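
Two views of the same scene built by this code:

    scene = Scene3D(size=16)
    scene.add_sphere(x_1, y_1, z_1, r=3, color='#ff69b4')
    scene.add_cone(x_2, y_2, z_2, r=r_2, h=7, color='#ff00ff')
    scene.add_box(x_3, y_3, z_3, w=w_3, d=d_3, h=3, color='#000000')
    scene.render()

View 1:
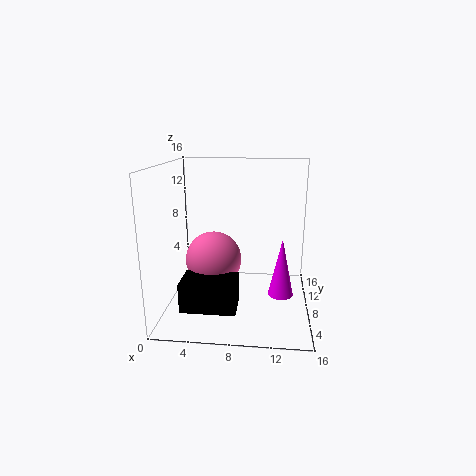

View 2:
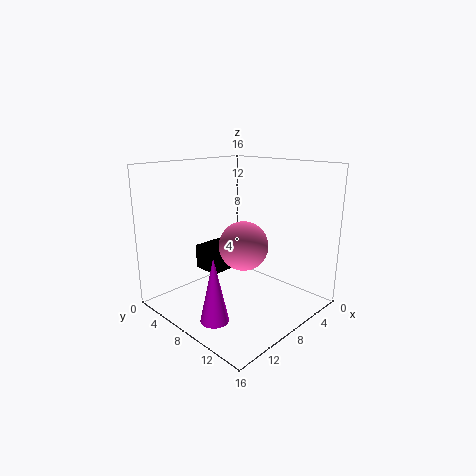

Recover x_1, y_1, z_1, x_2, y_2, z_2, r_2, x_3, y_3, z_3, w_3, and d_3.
x_1 = 5.5; y_1 = 6.5; z_1 = 6; x_2 = 13; y_2 = 9.5; z_2 = 0.5; r_2 = 1.5; x_3 = 3; y_3 = 1; z_3 = 2.5; w_3 = 5.5; d_3 = 3.5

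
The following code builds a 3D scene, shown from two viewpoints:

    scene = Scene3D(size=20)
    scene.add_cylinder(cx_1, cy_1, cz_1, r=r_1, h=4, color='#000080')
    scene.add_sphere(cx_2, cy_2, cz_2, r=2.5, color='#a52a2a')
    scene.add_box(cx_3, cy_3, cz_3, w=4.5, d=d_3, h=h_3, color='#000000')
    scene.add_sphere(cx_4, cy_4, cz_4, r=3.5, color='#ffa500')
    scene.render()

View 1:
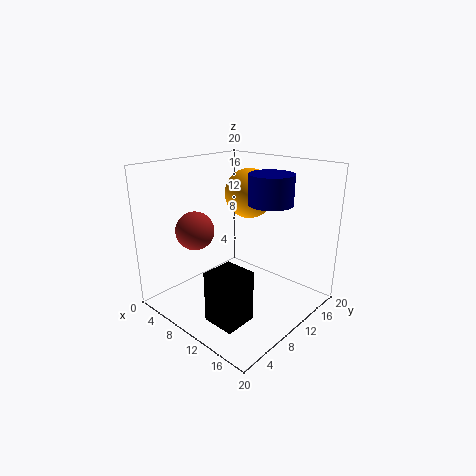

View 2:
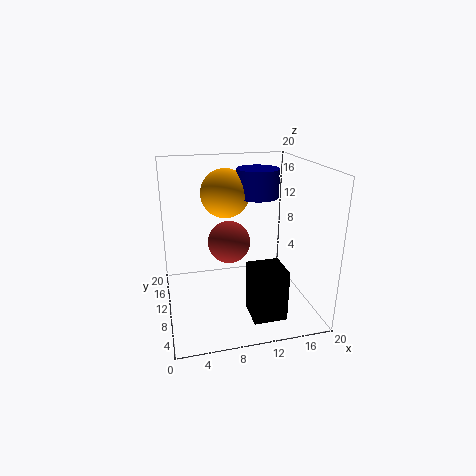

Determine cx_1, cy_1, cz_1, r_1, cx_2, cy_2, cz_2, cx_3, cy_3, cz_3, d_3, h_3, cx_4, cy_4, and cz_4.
cx_1 = 13.5
cy_1 = 12.5
cz_1 = 15
r_1 = 3
cx_2 = 7.5
cy_2 = 4.5
cz_2 = 12
cx_3 = 10.5
cy_3 = 3
cz_3 = 0.5
d_3 = 4.5
h_3 = 7
cx_4 = 9
cy_4 = 13.5
cz_4 = 15.5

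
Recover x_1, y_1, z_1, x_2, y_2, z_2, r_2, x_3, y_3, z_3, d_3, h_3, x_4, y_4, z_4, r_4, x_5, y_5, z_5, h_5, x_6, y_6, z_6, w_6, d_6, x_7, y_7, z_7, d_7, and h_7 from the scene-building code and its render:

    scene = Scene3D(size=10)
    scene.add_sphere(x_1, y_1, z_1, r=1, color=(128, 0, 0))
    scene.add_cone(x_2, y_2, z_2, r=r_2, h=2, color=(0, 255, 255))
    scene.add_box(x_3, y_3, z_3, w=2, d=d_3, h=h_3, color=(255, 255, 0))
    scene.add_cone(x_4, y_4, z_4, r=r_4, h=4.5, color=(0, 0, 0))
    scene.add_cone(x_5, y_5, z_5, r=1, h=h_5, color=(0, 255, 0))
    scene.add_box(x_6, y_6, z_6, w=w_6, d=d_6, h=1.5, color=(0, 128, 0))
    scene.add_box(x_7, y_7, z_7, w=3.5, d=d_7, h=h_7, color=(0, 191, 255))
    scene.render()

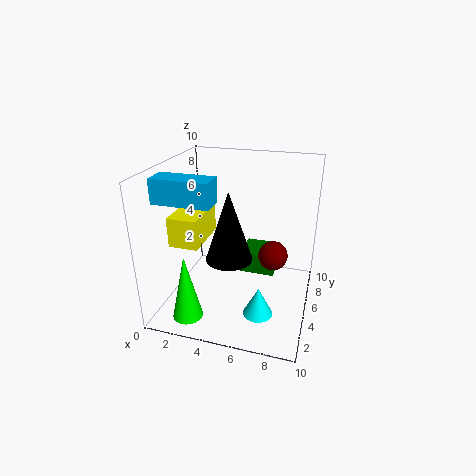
x_1 = 7.5
y_1 = 5
z_1 = 4
x_2 = 7
y_2 = 3
z_2 = 0.5
r_2 = 1
x_3 = 1
y_3 = 2.5
z_3 = 5
d_3 = 3.5
h_3 = 2
x_4 = 5
y_4 = 3
z_4 = 4.5
r_4 = 1.5
x_5 = 2.5
y_5 = 1.5
z_5 = 0.5
h_5 = 4.5
x_6 = 5
y_6 = 5.5
z_6 = 2
w_6 = 2.5
d_6 = 2.5
x_7 = 1
y_7 = 1
z_7 = 8.5
d_7 = 1.5
h_7 = 1.5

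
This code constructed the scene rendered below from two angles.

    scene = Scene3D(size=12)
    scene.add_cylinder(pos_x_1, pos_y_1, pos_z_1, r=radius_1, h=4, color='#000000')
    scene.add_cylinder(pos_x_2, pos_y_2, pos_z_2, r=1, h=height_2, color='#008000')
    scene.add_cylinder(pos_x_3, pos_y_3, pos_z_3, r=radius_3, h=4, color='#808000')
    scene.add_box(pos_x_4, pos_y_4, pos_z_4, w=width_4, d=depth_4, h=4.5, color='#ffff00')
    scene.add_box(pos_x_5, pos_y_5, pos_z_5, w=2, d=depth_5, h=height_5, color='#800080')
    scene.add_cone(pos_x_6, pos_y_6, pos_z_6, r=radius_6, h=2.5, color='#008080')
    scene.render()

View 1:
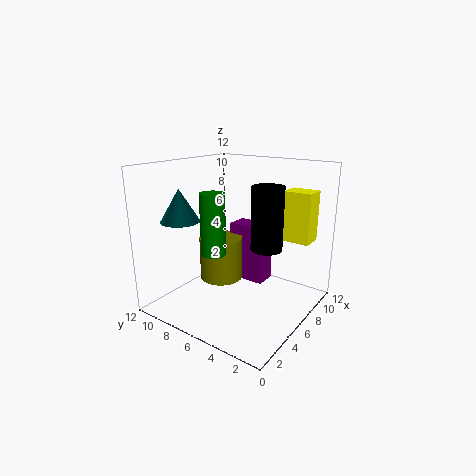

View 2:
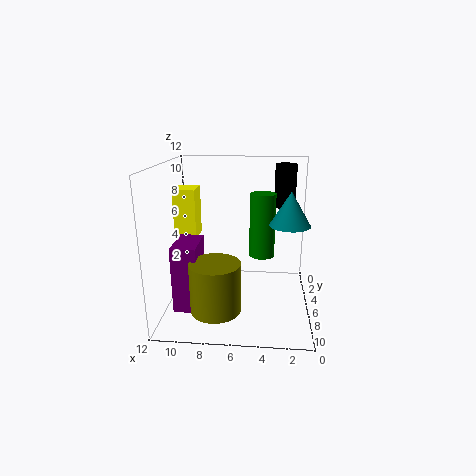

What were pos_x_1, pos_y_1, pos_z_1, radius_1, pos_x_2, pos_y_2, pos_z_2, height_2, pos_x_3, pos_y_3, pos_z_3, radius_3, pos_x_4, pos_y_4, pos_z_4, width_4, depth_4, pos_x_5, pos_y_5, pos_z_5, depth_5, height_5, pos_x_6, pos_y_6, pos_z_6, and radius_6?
pos_x_1 = 2, pos_y_1 = 1, pos_z_1 = 7.5, radius_1 = 1, pos_x_2 = 4, pos_y_2 = 7, pos_z_2 = 5, height_2 = 5, pos_x_3 = 7.5, pos_y_3 = 9, pos_z_3 = 1, radius_3 = 2, pos_x_4 = 10, pos_y_4 = 1.5, pos_z_4 = 5, width_4 = 2, depth_4 = 2.5, pos_x_5 = 9, pos_y_5 = 5.5, pos_z_5 = 0.5, depth_5 = 3.5, height_5 = 5.5, pos_x_6 = 2, pos_y_6 = 8.5, pos_z_6 = 8, radius_6 = 1.5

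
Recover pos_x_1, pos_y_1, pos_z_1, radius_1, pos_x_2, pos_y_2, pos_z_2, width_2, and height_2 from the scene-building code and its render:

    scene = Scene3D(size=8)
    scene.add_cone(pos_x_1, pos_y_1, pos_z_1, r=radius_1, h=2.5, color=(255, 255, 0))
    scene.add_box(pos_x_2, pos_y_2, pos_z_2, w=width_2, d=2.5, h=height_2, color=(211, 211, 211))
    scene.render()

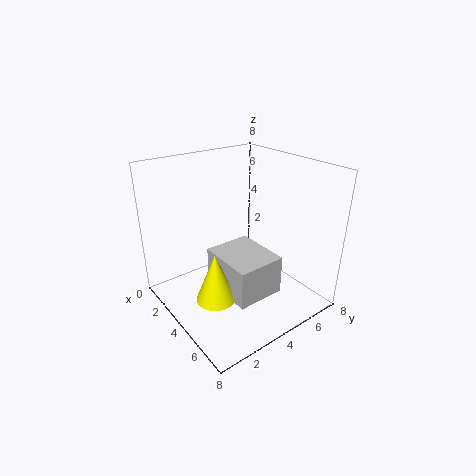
pos_x_1 = 5.5
pos_y_1 = 1.5
pos_z_1 = 2
radius_1 = 1
pos_x_2 = 4
pos_y_2 = 2
pos_z_2 = 2
width_2 = 3
height_2 = 2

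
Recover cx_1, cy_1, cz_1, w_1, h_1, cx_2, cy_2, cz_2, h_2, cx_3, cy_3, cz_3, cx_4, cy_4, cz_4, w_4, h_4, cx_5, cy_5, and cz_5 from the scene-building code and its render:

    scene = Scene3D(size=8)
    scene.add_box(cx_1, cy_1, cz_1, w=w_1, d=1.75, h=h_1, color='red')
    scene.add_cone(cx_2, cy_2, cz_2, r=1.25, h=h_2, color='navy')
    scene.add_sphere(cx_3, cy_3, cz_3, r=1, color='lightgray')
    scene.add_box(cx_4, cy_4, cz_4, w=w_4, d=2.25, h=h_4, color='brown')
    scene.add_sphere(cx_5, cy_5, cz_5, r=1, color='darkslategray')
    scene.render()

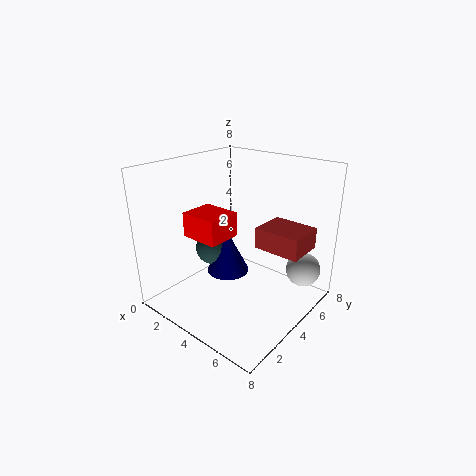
cx_1 = 2.75
cy_1 = 1.25
cz_1 = 4.75
w_1 = 2
h_1 = 1.25
cx_2 = 3
cy_2 = 4.25
cz_2 = 1.5
h_2 = 2.5
cx_3 = 6.75
cy_3 = 6.75
cz_3 = 1.75
cx_4 = 4.25
cy_4 = 5.25
cz_4 = 3
w_4 = 2.75
h_4 = 1.25
cx_5 = 2
cy_5 = 4
cz_5 = 2.75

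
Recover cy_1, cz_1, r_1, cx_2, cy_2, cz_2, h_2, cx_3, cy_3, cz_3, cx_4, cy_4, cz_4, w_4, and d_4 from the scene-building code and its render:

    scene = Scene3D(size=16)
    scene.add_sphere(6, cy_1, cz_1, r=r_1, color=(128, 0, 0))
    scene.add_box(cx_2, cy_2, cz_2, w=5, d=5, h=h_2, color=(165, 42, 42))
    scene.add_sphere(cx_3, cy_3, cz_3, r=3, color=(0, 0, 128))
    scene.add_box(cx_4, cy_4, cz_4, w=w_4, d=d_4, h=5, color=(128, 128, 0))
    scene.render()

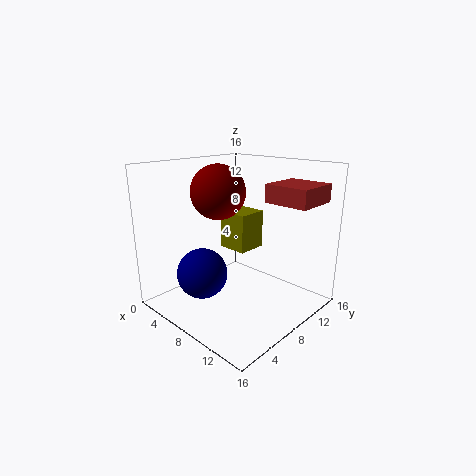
cy_1 = 7, cz_1 = 13, r_1 = 3, cx_2 = 10, cy_2 = 10, cz_2 = 12, h_2 = 2, cx_3 = 4, cy_3 = 6, cz_3 = 3, cx_4 = 1, cy_4 = 12, cz_4 = 4, w_4 = 4, d_4 = 4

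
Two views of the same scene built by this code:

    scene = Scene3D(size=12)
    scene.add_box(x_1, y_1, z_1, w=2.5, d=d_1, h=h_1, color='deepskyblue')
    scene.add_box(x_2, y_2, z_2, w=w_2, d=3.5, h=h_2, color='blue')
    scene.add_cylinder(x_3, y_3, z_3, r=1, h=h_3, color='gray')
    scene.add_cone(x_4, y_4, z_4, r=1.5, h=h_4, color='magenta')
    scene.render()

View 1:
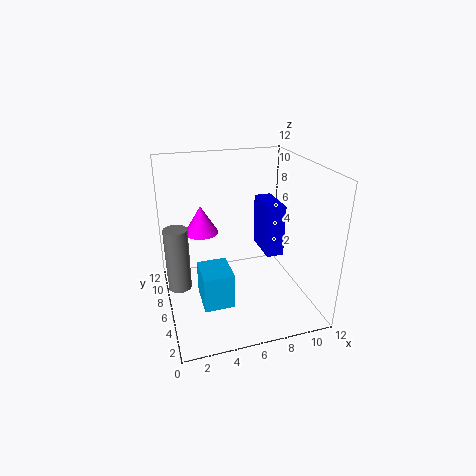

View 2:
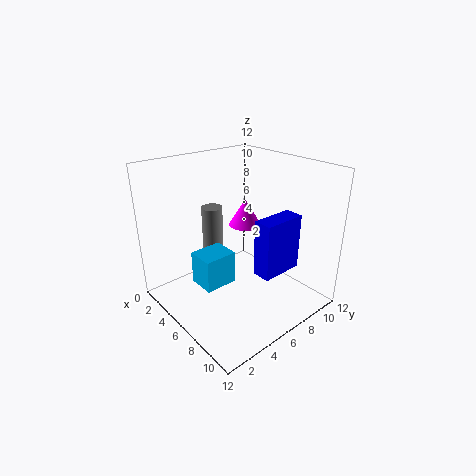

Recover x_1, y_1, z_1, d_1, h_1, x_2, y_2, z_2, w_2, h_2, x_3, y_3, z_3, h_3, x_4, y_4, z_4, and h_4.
x_1 = 2.5; y_1 = 3.5; z_1 = 1; d_1 = 3; h_1 = 3; x_2 = 8.5; y_2 = 5.5; z_2 = 4; w_2 = 1.5; h_2 = 4.5; x_3 = 1; y_3 = 7; z_3 = 1.5; h_3 = 5.5; x_4 = 3.5; y_4 = 9; z_4 = 5.5; h_4 = 2.5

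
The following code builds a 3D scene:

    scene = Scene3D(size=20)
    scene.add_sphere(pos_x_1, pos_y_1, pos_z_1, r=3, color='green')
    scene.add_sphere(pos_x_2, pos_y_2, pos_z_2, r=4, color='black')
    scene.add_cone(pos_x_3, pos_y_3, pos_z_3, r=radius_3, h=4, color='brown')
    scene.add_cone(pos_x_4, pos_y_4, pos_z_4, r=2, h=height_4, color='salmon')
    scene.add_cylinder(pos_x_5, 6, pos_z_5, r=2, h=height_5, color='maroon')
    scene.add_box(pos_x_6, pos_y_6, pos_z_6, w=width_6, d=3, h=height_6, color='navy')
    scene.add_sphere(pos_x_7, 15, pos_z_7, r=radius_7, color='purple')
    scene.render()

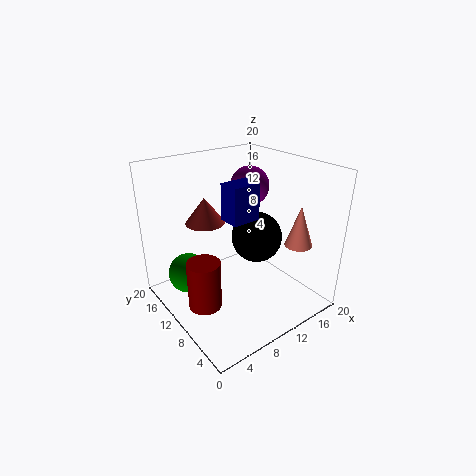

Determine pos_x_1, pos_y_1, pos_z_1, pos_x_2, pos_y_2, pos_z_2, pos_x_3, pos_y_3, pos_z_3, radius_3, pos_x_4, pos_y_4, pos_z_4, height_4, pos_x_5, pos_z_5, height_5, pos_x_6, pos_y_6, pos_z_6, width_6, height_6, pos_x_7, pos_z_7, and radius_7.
pos_x_1 = 5
pos_y_1 = 16
pos_z_1 = 3
pos_x_2 = 16
pos_y_2 = 13
pos_z_2 = 7
pos_x_3 = 9
pos_y_3 = 17
pos_z_3 = 10
radius_3 = 3
pos_x_4 = 18
pos_y_4 = 6
pos_z_4 = 8
height_4 = 6
pos_x_5 = 2
pos_z_5 = 5
height_5 = 6
pos_x_6 = 8
pos_y_6 = 8
pos_z_6 = 13
width_6 = 4
height_6 = 5
pos_x_7 = 16
pos_z_7 = 15
radius_7 = 3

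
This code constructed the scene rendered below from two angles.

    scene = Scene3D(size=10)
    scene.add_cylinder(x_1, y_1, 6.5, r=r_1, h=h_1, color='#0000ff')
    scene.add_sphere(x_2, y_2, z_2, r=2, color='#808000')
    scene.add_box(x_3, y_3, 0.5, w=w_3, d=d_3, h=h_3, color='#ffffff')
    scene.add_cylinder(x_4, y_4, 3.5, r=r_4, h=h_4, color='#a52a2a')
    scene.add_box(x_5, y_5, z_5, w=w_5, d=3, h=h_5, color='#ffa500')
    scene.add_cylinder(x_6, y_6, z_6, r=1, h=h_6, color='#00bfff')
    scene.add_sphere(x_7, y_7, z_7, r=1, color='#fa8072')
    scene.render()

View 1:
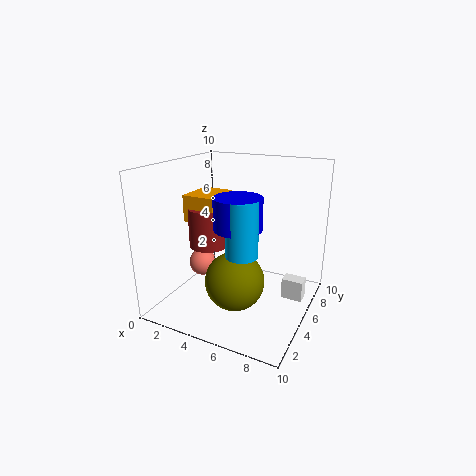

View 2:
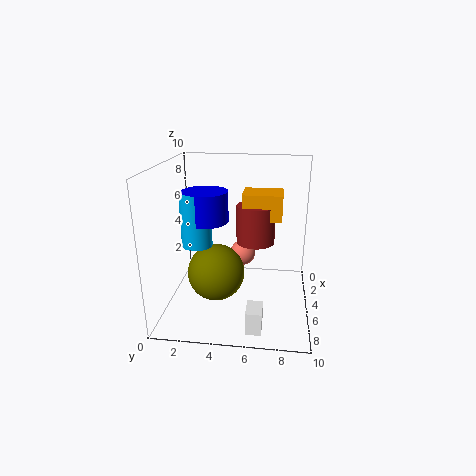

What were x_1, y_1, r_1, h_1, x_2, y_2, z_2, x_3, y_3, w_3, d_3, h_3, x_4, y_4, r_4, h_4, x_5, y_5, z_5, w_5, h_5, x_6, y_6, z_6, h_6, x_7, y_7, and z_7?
x_1 = 6
y_1 = 3
r_1 = 1.5
h_1 = 2
x_2 = 5.5
y_2 = 3.5
z_2 = 2.5
x_3 = 8
y_3 = 6
w_3 = 1.5
d_3 = 1
h_3 = 1.5
x_4 = 2
y_4 = 6
r_4 = 1.5
h_4 = 3
x_5 = 0.5
y_5 = 5
z_5 = 5.5
w_5 = 2.5
h_5 = 2
x_6 = 6.5
y_6 = 2.5
z_6 = 5
h_6 = 3.5
x_7 = 2
y_7 = 5
z_7 = 2.5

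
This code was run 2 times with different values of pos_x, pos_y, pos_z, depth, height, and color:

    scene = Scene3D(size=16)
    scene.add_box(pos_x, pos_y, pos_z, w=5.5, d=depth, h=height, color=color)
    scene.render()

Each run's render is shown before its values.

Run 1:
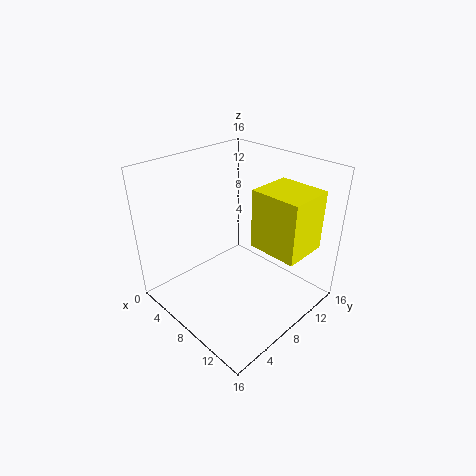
pos_x = 9.5
pos_y = 8.5
pos_z = 7.5
depth = 5
height = 6.5
color = 'yellow'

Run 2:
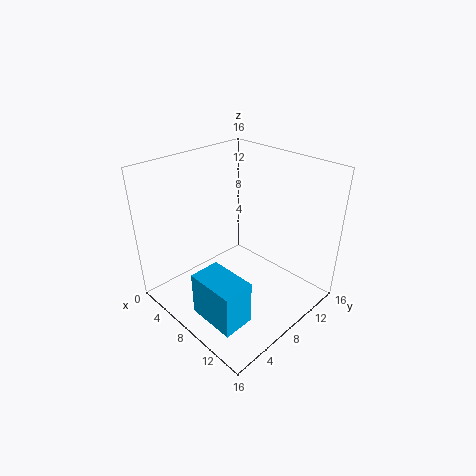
pos_x = 7
pos_y = 2
pos_z = 0.5
depth = 3.5
height = 5
color = 'deepskyblue'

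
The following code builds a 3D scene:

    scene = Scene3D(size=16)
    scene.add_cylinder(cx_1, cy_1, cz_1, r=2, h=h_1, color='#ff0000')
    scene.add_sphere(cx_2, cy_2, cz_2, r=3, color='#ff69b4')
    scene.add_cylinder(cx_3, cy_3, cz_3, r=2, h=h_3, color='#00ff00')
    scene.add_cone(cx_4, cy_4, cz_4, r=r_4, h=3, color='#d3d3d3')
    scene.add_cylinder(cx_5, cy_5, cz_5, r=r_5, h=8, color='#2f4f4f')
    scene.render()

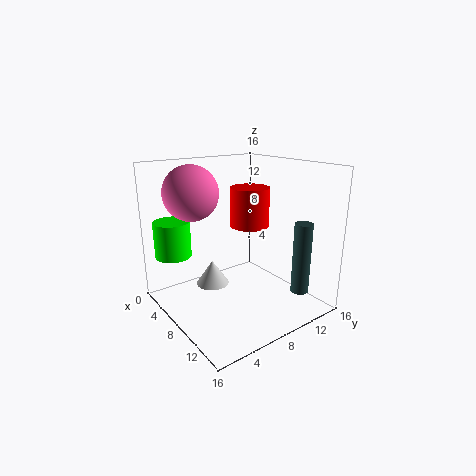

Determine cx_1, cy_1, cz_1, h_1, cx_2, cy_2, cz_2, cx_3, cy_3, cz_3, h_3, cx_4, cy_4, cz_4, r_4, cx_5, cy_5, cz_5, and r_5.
cx_1 = 10, cy_1 = 8, cz_1 = 10, h_1 = 4, cx_2 = 5, cy_2 = 4, cz_2 = 13, cx_3 = 4, cy_3 = 2, cz_3 = 6, h_3 = 4, cx_4 = 4, cy_4 = 7, cz_4 = 1, r_4 = 2, cx_5 = 13, cy_5 = 13, cz_5 = 2, r_5 = 1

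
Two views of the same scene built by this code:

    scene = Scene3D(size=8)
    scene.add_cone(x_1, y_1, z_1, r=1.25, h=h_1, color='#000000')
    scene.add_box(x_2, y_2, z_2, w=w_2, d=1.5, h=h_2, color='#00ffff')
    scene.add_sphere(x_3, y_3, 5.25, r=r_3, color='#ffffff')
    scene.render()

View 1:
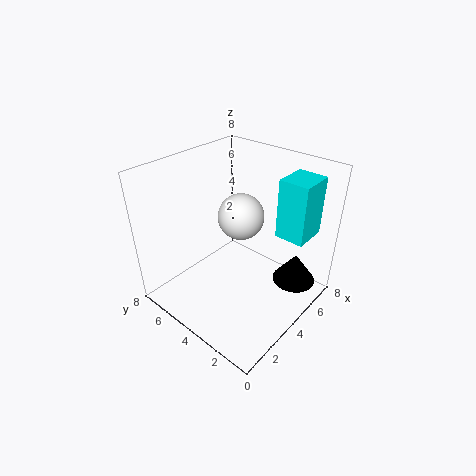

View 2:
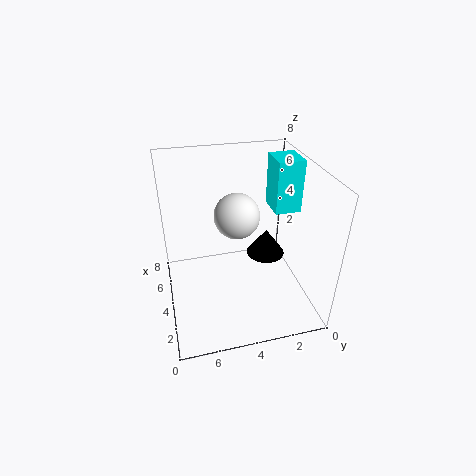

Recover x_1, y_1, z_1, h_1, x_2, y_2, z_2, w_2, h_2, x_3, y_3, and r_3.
x_1 = 6.25, y_1 = 1.5, z_1 = 1, h_1 = 1.75, x_2 = 4.25, y_2 = 0.25, z_2 = 5, w_2 = 1.75, h_2 = 3, x_3 = 4.25, y_3 = 4, r_3 = 1.25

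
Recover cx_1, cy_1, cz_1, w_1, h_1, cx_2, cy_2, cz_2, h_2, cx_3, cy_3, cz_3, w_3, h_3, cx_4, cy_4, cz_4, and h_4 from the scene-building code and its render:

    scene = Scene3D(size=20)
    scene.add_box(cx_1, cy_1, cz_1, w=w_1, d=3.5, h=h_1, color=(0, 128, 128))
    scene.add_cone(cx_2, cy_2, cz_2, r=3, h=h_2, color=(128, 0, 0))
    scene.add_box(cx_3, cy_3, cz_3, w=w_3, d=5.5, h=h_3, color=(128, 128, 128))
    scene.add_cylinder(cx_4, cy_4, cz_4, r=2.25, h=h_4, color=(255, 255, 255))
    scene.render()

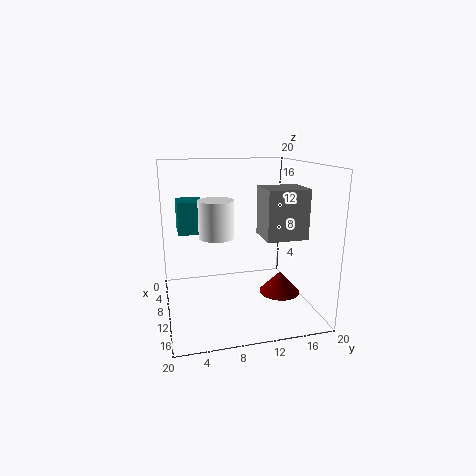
cx_1 = 4.5, cy_1 = 2, cz_1 = 10.5, w_1 = 4.25, h_1 = 4.5, cx_2 = 10, cy_2 = 16.5, cz_2 = 1, h_2 = 3.25, cx_3 = 10.5, cy_3 = 12.5, cz_3 = 10.75, w_3 = 4.75, h_3 = 6.5, cx_4 = 12.75, cy_4 = 6.5, cz_4 = 11.25, h_4 = 4.75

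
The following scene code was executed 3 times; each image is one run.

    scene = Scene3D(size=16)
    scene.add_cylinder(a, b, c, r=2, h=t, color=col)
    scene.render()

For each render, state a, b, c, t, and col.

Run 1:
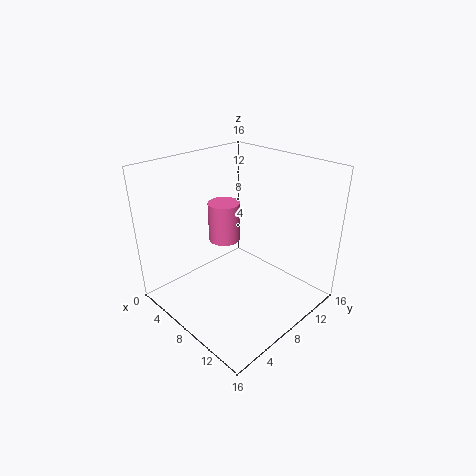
a = 3
b = 10.5
c = 5
t = 5
col = 'hotpink'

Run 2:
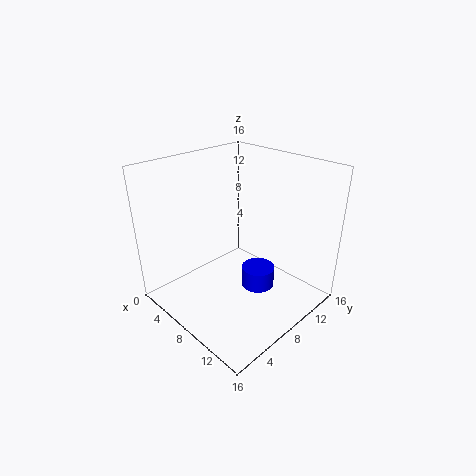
a = 8.5
b = 11
c = 0.5
t = 2.5
col = 'blue'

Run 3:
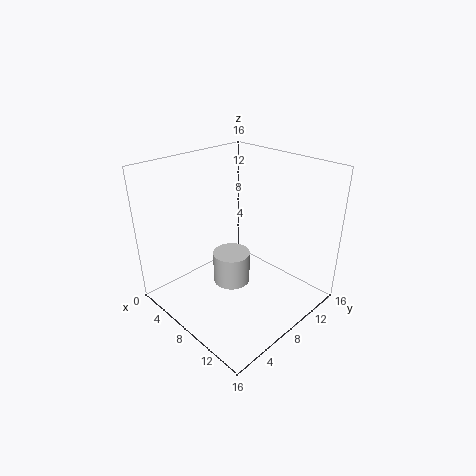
a = 8.5
b = 6.5
c = 3.5
t = 3.5
col = 'lightgray'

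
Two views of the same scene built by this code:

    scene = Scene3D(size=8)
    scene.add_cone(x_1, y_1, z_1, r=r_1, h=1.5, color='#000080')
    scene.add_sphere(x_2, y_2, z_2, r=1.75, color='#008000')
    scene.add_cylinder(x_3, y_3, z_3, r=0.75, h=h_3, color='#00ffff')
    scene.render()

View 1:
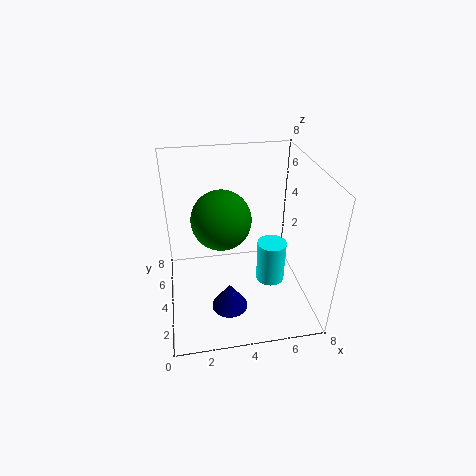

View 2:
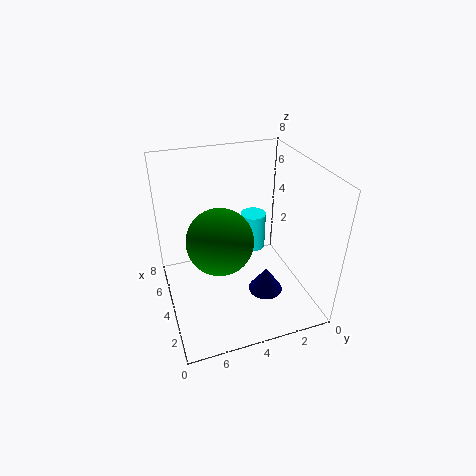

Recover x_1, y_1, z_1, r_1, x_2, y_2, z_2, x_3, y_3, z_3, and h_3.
x_1 = 3.25, y_1 = 2.5, z_1 = 0.5, r_1 = 1, x_2 = 3.25, y_2 = 5.25, z_2 = 4.5, x_3 = 5.5, y_3 = 2.5, z_3 = 2.25, h_3 = 2.25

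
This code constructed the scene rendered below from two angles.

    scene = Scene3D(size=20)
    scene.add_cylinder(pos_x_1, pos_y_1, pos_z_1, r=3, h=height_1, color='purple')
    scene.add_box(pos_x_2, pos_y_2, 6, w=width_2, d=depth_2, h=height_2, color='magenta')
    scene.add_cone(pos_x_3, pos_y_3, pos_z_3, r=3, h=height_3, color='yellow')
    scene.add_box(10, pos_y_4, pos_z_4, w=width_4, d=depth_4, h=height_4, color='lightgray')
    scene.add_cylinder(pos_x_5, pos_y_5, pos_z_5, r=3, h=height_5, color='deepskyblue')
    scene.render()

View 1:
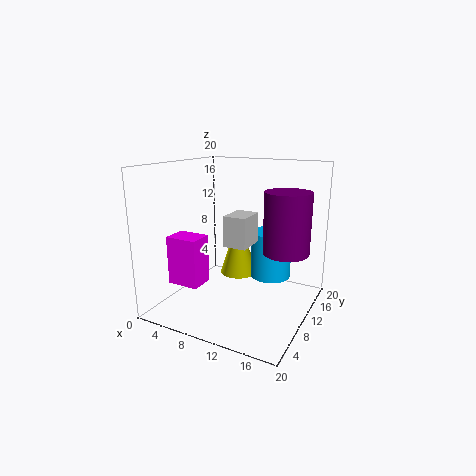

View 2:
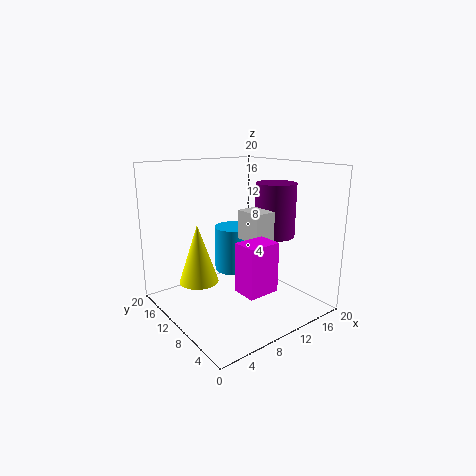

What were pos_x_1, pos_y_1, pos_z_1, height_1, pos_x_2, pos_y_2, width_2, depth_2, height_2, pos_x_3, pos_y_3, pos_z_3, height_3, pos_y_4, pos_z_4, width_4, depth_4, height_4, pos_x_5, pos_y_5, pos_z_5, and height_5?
pos_x_1 = 17; pos_y_1 = 10; pos_z_1 = 9; height_1 = 8; pos_x_2 = 5; pos_y_2 = 1; width_2 = 4; depth_2 = 3; height_2 = 6; pos_x_3 = 7; pos_y_3 = 16; pos_z_3 = 2; height_3 = 9; pos_y_4 = 6; pos_z_4 = 10; width_4 = 3; depth_4 = 4; height_4 = 4; pos_x_5 = 13; pos_y_5 = 15; pos_z_5 = 3; height_5 = 7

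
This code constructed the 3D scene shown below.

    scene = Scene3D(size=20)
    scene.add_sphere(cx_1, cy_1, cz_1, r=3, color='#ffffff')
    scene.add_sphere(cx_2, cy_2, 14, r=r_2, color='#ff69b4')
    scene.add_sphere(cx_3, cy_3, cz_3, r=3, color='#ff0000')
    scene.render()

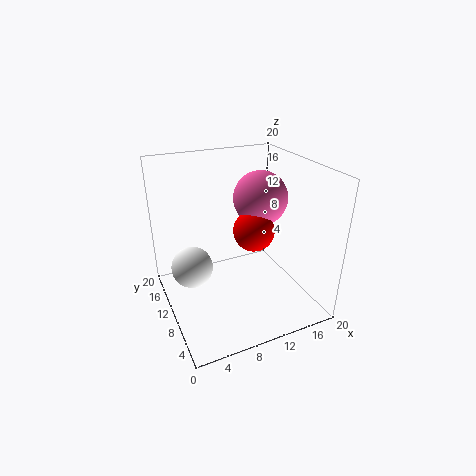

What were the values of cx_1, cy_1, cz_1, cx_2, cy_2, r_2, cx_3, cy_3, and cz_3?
cx_1 = 4
cy_1 = 13
cz_1 = 5
cx_2 = 15
cy_2 = 13
r_2 = 4
cx_3 = 13
cy_3 = 11
cz_3 = 10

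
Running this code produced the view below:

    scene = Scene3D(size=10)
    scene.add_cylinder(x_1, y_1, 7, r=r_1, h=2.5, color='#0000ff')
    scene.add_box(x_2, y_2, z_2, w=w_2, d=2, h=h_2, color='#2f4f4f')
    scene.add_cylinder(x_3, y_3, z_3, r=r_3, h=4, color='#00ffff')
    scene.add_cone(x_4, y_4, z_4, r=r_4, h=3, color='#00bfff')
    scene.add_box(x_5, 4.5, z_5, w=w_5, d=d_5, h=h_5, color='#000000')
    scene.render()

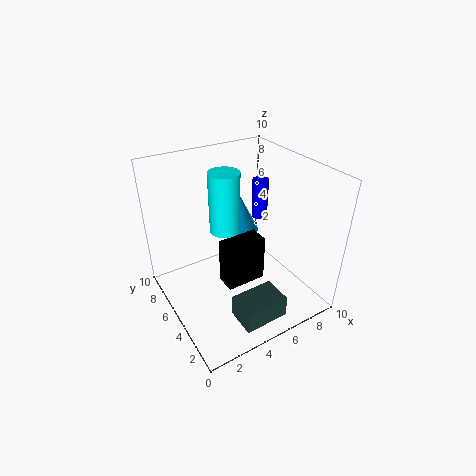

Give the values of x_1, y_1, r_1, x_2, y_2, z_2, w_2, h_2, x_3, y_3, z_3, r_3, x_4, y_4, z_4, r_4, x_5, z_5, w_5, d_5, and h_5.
x_1 = 6, y_1 = 4, r_1 = 0.5, x_2 = 3, y_2 = 0.5, z_2 = 1, w_2 = 3, h_2 = 1.5, x_3 = 4, y_3 = 5, z_3 = 6, r_3 = 1, x_4 = 7, y_4 = 8, z_4 = 3.5, r_4 = 1.5, x_5 = 4, z_5 = 1, w_5 = 3, d_5 = 1.5, h_5 = 3.5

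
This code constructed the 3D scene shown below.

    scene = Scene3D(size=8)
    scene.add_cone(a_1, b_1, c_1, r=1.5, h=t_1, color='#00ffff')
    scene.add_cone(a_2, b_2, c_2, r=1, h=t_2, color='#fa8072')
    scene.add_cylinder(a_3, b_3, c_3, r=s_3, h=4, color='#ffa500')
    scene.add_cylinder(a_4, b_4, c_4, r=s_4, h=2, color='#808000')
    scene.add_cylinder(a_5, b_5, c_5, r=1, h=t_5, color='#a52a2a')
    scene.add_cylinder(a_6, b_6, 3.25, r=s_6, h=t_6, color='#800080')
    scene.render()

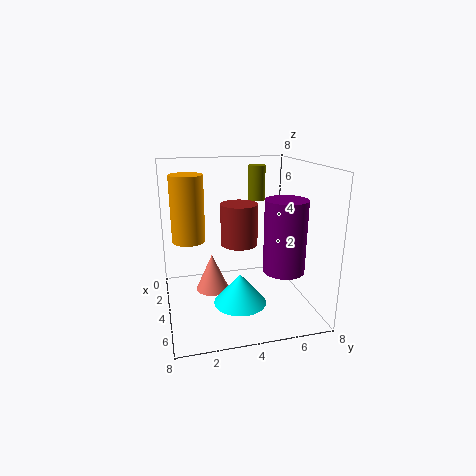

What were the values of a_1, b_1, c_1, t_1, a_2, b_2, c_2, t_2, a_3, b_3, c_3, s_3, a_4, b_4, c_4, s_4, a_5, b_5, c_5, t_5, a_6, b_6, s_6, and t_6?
a_1 = 4.5, b_1 = 4, c_1 = 0.25, t_1 = 1.75, a_2 = 2.5, b_2 = 2.75, c_2 = 0.25, t_2 = 2.25, a_3 = 1.75, b_3 = 1.5, c_3 = 3.25, s_3 = 1, a_4 = 2.5, b_4 = 5.5, c_4 = 5.75, s_4 = 0.5, a_5 = 4.25, b_5 = 4, c_5 = 3.75, t_5 = 2.25, a_6 = 7, b_6 = 5.5, s_6 = 1, t_6 = 3.5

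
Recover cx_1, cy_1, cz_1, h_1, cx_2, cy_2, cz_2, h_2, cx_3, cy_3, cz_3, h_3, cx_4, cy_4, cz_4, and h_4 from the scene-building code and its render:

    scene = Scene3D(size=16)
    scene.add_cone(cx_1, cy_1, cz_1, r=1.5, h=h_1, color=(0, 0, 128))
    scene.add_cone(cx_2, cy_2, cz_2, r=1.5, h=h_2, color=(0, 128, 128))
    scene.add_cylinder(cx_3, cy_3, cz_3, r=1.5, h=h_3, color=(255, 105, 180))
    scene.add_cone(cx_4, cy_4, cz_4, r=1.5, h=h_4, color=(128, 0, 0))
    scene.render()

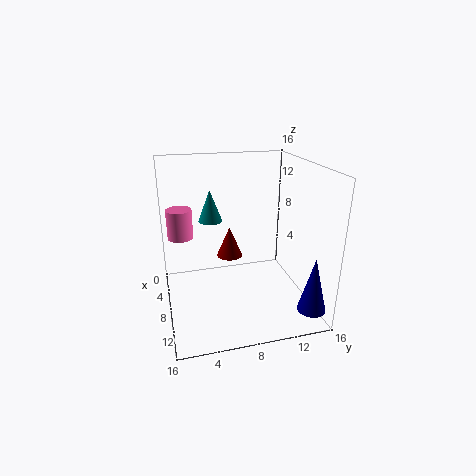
cx_1 = 14; cy_1 = 14.5; cz_1 = 1.5; h_1 = 6; cx_2 = 2; cy_2 = 6; cz_2 = 8; h_2 = 4; cx_3 = 4; cy_3 = 2; cz_3 = 7; h_3 = 3.5; cx_4 = 6; cy_4 = 7.5; cz_4 = 5; h_4 = 3.5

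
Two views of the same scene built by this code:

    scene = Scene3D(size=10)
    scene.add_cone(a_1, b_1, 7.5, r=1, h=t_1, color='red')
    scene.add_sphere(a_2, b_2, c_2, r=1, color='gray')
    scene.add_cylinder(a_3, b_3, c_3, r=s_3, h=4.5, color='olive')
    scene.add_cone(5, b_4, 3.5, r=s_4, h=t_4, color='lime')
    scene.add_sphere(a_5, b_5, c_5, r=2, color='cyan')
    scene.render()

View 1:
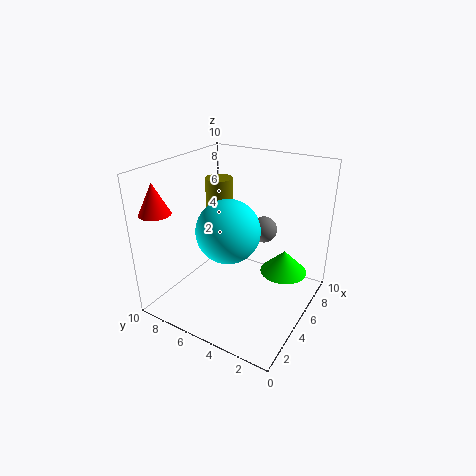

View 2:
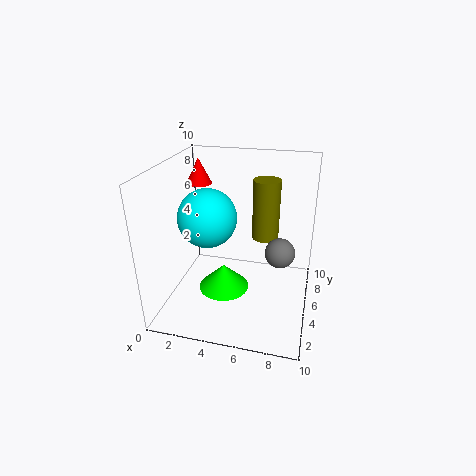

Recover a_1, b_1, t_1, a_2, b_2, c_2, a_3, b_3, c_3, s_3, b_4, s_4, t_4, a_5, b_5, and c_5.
a_1 = 1; b_1 = 8.5; t_1 = 2; a_2 = 8; b_2 = 4.5; c_2 = 4.5; a_3 = 6.5; b_3 = 7.5; c_3 = 4; s_3 = 1; b_4 = 1.5; s_4 = 1.5; t_4 = 1.5; a_5 = 3; b_5 = 4.5; c_5 = 6.5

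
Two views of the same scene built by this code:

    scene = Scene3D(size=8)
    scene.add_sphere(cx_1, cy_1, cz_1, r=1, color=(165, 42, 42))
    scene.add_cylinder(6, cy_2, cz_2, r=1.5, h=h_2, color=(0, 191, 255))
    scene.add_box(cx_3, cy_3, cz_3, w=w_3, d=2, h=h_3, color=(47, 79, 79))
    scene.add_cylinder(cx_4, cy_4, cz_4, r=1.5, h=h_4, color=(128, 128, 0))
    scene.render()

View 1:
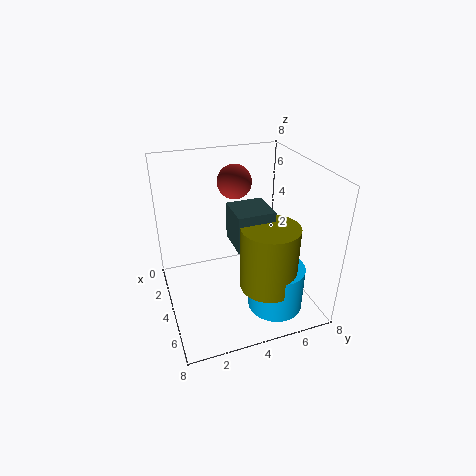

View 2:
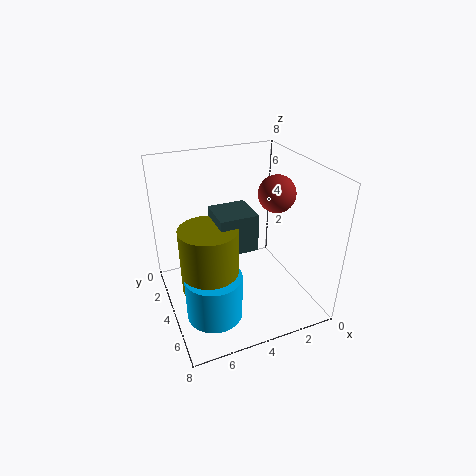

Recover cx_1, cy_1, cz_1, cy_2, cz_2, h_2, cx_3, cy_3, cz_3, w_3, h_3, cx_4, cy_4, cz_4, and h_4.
cx_1 = 2, cy_1 = 4.5, cz_1 = 6.5, cy_2 = 5.5, cz_2 = 0.5, h_2 = 2.5, cx_3 = 3.5, cy_3 = 3.5, cz_3 = 4, w_3 = 2, h_3 = 2, cx_4 = 6, cy_4 = 5, cz_4 = 2, h_4 = 3.5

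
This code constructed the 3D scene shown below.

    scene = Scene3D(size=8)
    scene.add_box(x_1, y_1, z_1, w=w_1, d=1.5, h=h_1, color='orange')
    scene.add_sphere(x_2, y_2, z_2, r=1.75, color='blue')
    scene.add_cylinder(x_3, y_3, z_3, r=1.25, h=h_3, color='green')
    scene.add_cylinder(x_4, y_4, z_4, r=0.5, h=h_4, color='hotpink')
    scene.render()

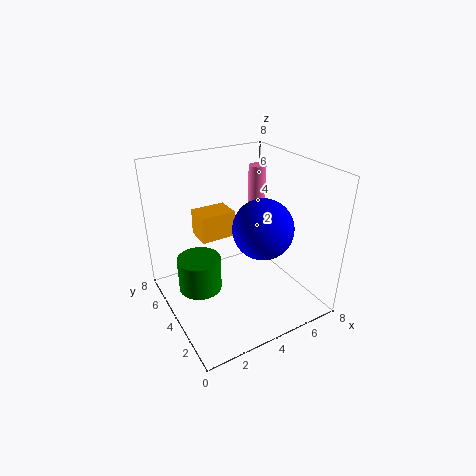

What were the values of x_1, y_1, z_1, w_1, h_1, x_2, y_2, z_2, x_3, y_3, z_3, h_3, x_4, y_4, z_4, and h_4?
x_1 = 2.25; y_1 = 4.75; z_1 = 3.75; w_1 = 2; h_1 = 1.5; x_2 = 5.5; y_2 = 3.75; z_2 = 4.25; x_3 = 2; y_3 = 5; z_3 = 0.75; h_3 = 2; x_4 = 6; y_4 = 5.25; z_4 = 4.5; h_4 = 3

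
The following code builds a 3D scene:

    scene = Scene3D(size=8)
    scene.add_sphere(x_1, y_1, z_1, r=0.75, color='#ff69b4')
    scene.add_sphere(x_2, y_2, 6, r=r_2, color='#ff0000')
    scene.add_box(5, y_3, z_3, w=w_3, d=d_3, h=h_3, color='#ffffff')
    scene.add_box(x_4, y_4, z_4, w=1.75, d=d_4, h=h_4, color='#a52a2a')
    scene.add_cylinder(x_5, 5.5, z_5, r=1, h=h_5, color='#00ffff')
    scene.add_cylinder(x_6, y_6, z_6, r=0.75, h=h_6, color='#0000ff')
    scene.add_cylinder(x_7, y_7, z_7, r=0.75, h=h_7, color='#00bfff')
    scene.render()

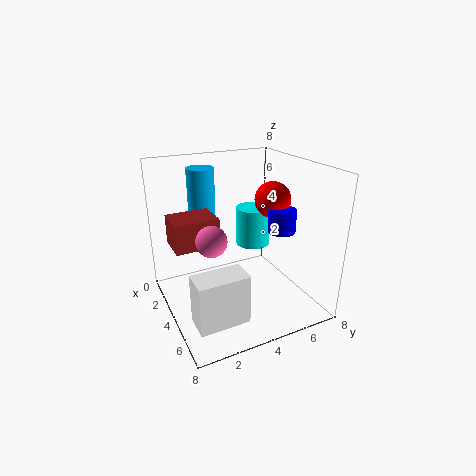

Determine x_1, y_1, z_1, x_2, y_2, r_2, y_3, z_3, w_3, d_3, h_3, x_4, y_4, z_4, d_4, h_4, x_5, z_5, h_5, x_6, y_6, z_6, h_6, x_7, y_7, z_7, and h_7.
x_1 = 5.75, y_1 = 1.75, z_1 = 5, x_2 = 4.25, y_2 = 6, r_2 = 1, y_3 = 0.75, z_3 = 0.25, w_3 = 1.5, d_3 = 2.75, h_3 = 2.75, x_4 = 3.25, y_4 = 0.25, z_4 = 4.25, d_4 = 2.25, h_4 = 1.5, x_5 = 3, z_5 = 3, h_5 = 2.25, x_6 = 5.25, y_6 = 6, z_6 = 4.5, h_6 = 1.25, x_7 = 2.5, y_7 = 2.5, z_7 = 4.5, h_7 = 3.25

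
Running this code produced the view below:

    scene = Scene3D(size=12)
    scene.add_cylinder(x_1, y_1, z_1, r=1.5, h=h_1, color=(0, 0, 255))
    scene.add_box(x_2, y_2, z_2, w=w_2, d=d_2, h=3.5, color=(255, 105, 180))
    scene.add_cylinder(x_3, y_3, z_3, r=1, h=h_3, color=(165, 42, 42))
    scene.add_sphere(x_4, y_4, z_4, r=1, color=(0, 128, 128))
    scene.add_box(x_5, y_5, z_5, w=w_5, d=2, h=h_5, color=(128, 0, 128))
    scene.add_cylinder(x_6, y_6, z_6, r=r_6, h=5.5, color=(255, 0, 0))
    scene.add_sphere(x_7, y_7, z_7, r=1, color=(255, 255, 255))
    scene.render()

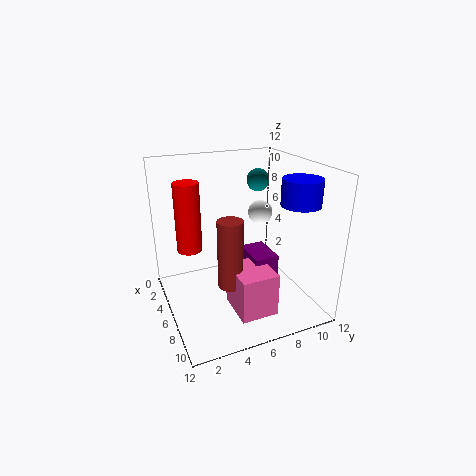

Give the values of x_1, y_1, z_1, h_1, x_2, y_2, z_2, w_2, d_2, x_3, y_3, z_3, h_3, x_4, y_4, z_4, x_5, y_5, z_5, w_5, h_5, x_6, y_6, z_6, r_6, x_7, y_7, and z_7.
x_1 = 9.5
y_1 = 9.5
z_1 = 9.5
h_1 = 2
x_2 = 7
y_2 = 4.5
z_2 = 1
w_2 = 3.5
d_2 = 3
x_3 = 8
y_3 = 4.5
z_3 = 3
h_3 = 5.5
x_4 = 3.5
y_4 = 9
z_4 = 10
x_5 = 5.5
y_5 = 6.5
z_5 = 3
w_5 = 3
h_5 = 2
x_6 = 5.5
y_6 = 2
z_6 = 5.5
r_6 = 1
x_7 = 6
y_7 = 8
z_7 = 8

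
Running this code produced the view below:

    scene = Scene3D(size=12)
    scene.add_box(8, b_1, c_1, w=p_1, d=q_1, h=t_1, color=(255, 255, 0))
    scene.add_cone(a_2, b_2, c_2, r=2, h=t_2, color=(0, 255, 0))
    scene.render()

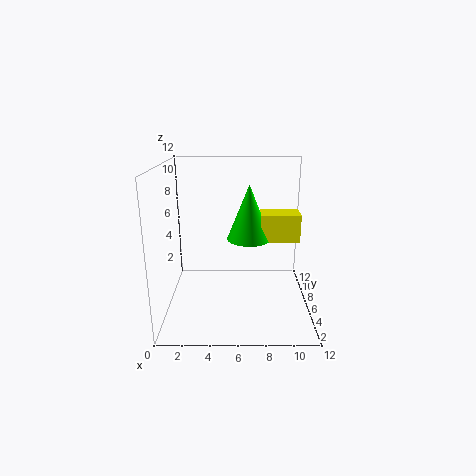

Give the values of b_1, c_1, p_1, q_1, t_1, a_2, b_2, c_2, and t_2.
b_1 = 7.5; c_1 = 5; p_1 = 3.5; q_1 = 2; t_1 = 2.5; a_2 = 7; b_2 = 8.5; c_2 = 5; t_2 = 5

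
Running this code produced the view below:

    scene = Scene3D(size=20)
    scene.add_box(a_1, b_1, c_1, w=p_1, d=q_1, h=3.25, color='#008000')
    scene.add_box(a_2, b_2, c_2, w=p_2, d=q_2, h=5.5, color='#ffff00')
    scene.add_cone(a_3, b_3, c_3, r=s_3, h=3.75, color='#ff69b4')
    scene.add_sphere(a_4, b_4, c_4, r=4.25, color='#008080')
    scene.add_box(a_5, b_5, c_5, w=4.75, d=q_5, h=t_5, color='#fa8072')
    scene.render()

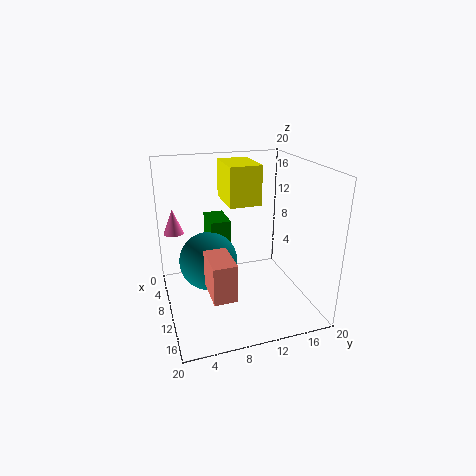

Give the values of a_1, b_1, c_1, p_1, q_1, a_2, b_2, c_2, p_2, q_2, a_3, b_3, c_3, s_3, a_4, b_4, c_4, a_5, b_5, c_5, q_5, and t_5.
a_1 = 1.75; b_1 = 7; c_1 = 8; p_1 = 5; q_1 = 3; a_2 = 3.25; b_2 = 9; c_2 = 14.25; p_2 = 6.5; q_2 = 4.5; a_3 = 3.25; b_3 = 2; c_3 = 9; s_3 = 1.5; a_4 = 7.5; b_4 = 6.25; c_4 = 5.75; a_5 = 15.25; b_5 = 4; c_5 = 7; q_5 = 2.75; t_5 = 4.5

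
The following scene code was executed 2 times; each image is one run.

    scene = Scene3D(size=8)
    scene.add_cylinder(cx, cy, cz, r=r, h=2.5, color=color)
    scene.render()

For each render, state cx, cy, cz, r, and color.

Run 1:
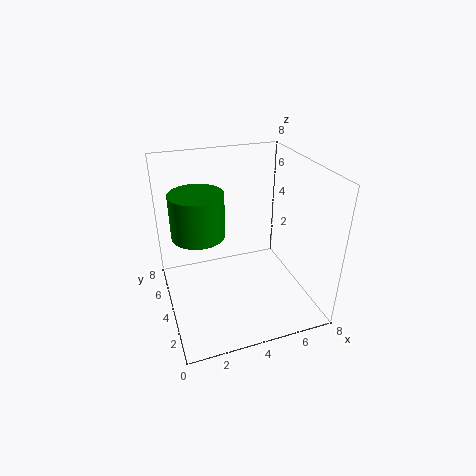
cx = 2
cy = 5
cz = 4
r = 1.5
color = 'green'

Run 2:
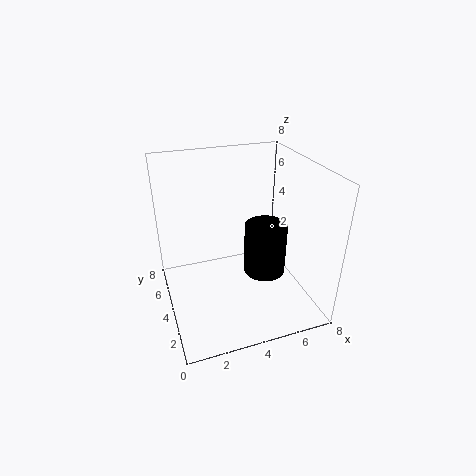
cx = 4.5
cy = 1.5
cz = 3.5
r = 1
color = 'black'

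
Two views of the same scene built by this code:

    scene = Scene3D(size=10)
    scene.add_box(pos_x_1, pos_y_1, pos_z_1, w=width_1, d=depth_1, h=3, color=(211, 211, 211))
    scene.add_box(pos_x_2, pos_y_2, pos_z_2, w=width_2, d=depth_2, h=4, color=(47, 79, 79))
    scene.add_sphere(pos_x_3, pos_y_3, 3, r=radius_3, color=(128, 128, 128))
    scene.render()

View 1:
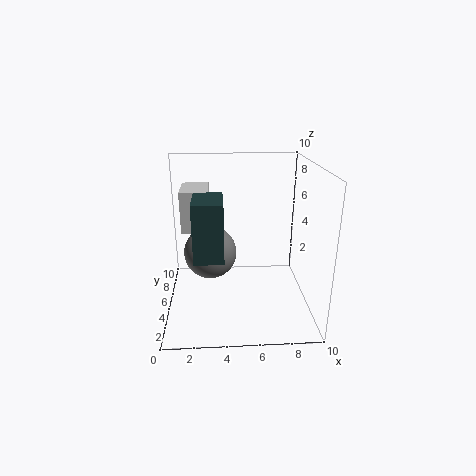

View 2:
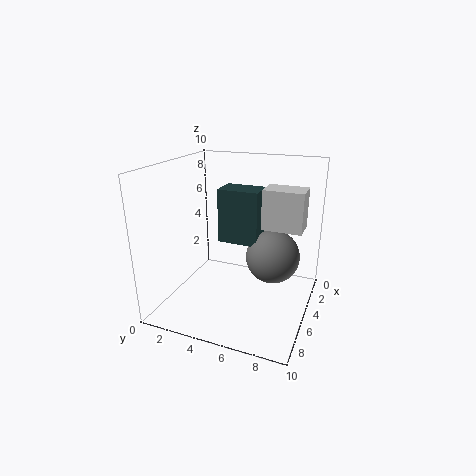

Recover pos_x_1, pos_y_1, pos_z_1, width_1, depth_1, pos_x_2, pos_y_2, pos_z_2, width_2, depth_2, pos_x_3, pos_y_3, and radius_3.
pos_x_1 = 1
pos_y_1 = 6
pos_z_1 = 5
width_1 = 2
depth_1 = 3
pos_x_2 = 2
pos_y_2 = 3
pos_z_2 = 4
width_2 = 2
depth_2 = 3
pos_x_3 = 3
pos_y_3 = 7
radius_3 = 2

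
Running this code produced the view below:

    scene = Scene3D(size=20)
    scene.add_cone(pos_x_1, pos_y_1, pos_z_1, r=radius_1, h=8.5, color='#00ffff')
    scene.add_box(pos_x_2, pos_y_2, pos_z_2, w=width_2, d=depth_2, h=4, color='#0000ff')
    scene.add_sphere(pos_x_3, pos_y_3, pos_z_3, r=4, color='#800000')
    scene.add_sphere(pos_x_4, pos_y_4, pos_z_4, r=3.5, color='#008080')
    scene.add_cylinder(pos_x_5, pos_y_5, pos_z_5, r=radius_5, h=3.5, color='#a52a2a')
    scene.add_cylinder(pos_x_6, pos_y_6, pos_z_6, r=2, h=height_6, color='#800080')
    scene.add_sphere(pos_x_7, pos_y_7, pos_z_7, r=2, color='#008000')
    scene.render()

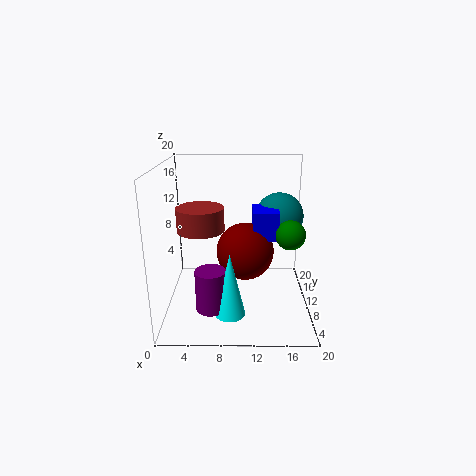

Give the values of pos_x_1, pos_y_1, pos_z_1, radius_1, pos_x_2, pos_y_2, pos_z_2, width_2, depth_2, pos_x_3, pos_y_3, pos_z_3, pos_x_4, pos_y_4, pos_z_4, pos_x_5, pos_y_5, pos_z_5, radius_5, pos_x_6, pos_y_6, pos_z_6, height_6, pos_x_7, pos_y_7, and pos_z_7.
pos_x_1 = 9; pos_y_1 = 4.5; pos_z_1 = 1.5; radius_1 = 2; pos_x_2 = 12; pos_y_2 = 8.5; pos_z_2 = 10; width_2 = 3.5; depth_2 = 4.5; pos_x_3 = 11; pos_y_3 = 10; pos_z_3 = 8; pos_x_4 = 16; pos_y_4 = 13.5; pos_z_4 = 12; pos_x_5 = 4.5; pos_y_5 = 13; pos_z_5 = 10; radius_5 = 3.5; pos_x_6 = 6.5; pos_y_6 = 5; pos_z_6 = 2; height_6 = 5.5; pos_x_7 = 17; pos_y_7 = 8.5; pos_z_7 = 11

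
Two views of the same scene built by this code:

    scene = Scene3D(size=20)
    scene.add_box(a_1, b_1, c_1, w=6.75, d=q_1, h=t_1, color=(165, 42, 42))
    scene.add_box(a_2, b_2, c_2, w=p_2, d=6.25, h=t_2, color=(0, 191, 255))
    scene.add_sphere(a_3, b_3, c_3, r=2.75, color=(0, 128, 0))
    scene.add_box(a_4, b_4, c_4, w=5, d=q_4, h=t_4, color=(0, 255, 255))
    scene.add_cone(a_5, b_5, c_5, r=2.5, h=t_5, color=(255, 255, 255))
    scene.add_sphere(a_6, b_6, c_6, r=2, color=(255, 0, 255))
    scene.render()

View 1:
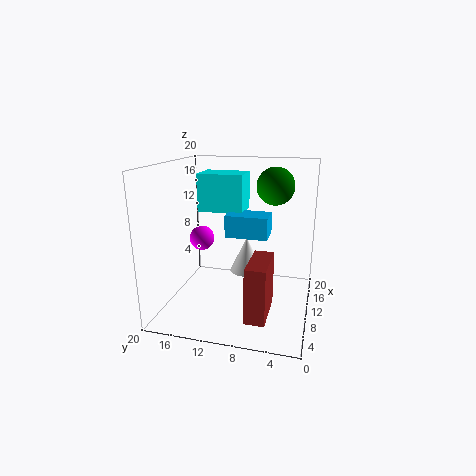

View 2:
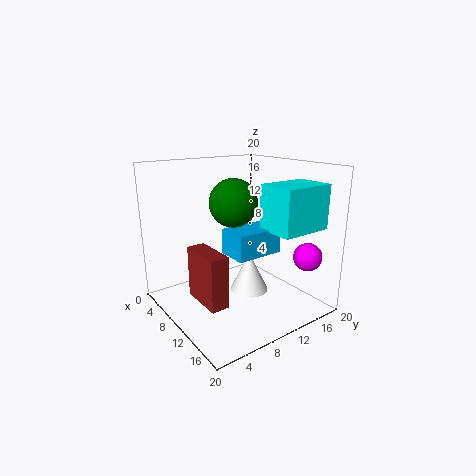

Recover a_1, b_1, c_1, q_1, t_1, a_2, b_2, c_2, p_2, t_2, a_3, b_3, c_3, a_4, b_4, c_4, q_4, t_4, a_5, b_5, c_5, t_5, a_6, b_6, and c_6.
a_1 = 4.25, b_1 = 5, c_1 = 0.25, q_1 = 2.75, t_1 = 7.75, a_2 = 11.75, b_2 = 6.25, c_2 = 9.25, p_2 = 4, t_2 = 3.25, a_3 = 15, b_3 = 5.75, c_3 = 16.5, a_4 = 14, b_4 = 10.5, c_4 = 12.25, q_4 = 7, t_4 = 5.75, a_5 = 13.25, b_5 = 9.5, c_5 = 3.75, t_5 = 5.25, a_6 = 16, b_6 = 17.75, c_6 = 7.25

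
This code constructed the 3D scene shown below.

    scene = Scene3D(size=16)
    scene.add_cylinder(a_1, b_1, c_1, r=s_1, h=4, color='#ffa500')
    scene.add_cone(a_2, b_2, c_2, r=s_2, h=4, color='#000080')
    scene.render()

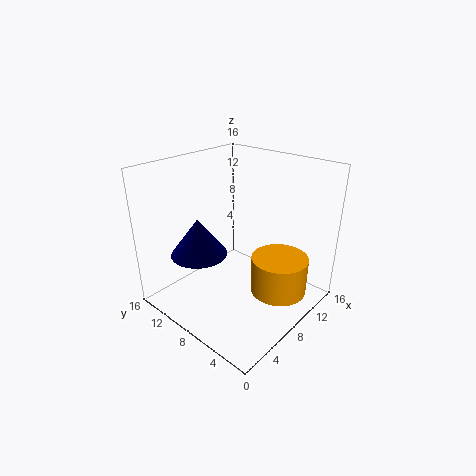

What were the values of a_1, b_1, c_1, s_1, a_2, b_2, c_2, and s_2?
a_1 = 9
b_1 = 3
c_1 = 3
s_1 = 3
a_2 = 4
b_2 = 10
c_2 = 7
s_2 = 3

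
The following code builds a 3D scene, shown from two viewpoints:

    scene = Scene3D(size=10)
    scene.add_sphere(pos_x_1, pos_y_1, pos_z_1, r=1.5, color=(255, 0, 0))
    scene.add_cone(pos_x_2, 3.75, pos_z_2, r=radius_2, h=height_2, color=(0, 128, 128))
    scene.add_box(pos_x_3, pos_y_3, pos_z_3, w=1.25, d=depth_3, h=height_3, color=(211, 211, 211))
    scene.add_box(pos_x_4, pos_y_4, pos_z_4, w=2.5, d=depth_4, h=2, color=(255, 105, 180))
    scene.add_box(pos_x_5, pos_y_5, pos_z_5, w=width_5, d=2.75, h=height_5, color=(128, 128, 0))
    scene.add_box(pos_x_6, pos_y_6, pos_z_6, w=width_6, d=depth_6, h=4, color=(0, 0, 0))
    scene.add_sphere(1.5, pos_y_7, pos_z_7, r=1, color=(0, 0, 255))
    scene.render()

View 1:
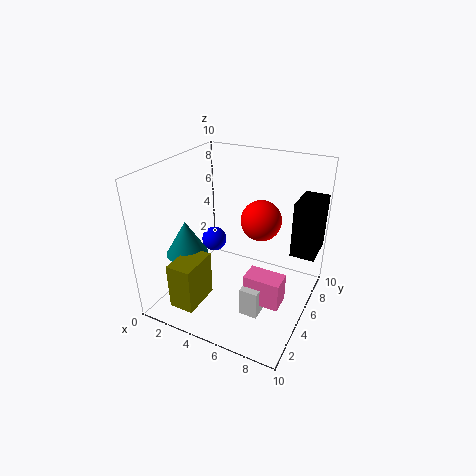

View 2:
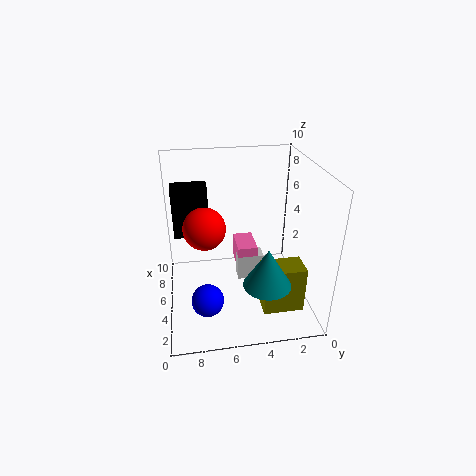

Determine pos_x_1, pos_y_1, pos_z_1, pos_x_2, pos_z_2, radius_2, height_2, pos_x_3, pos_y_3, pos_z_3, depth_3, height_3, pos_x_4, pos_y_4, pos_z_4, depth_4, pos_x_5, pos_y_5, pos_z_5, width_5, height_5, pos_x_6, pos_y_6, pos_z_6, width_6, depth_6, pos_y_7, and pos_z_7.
pos_x_1 = 5.75; pos_y_1 = 7.25; pos_z_1 = 5.5; pos_x_2 = 1.5; pos_z_2 = 3.5; radius_2 = 1.5; height_2 = 2.5; pos_x_3 = 6.25; pos_y_3 = 2.75; pos_z_3 = 0.5; depth_3 = 2; height_3 = 2; pos_x_4 = 6.25; pos_y_4 = 3.25; pos_z_4 = 1.25; depth_4 = 1.5; pos_x_5 = 1.75; pos_y_5 = 1; pos_z_5 = 0.75; width_5 = 1.75; height_5 = 3.25; pos_x_6 = 8.25; pos_y_6 = 6.75; pos_z_6 = 3.5; width_6 = 1.75; depth_6 = 2.75; pos_y_7 = 7.5; pos_z_7 = 2.75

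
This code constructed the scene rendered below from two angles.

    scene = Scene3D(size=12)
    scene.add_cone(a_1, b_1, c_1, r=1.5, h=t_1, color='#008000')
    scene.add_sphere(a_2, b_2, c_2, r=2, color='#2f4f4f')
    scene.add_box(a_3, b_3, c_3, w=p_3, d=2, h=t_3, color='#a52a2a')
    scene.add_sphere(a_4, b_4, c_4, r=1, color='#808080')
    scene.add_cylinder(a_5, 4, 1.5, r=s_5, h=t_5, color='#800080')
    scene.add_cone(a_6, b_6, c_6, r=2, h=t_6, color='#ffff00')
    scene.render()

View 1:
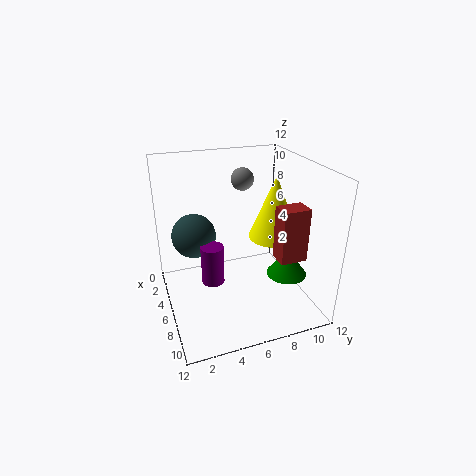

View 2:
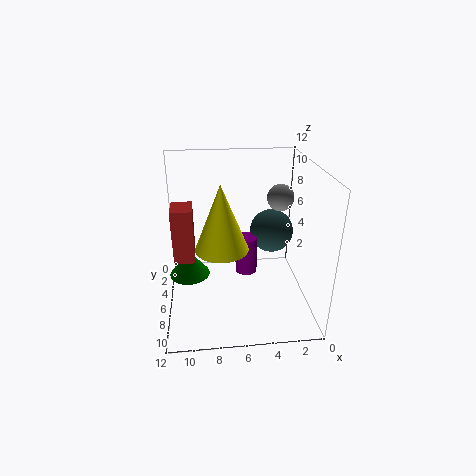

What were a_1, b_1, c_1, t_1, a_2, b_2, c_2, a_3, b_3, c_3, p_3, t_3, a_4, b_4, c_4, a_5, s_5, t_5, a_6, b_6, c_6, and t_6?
a_1 = 10, b_1 = 8.5, c_1 = 4.5, t_1 = 2, a_2 = 2.5, b_2 = 3, c_2 = 5, a_3 = 9.5, b_3 = 7.5, c_3 = 6, p_3 = 1.5, t_3 = 4, a_4 = 3, b_4 = 7.5, c_4 = 10, a_5 = 5, s_5 = 1, t_5 = 3.5, a_6 = 7.5, b_6 = 8.5, c_6 = 6.5, t_6 = 5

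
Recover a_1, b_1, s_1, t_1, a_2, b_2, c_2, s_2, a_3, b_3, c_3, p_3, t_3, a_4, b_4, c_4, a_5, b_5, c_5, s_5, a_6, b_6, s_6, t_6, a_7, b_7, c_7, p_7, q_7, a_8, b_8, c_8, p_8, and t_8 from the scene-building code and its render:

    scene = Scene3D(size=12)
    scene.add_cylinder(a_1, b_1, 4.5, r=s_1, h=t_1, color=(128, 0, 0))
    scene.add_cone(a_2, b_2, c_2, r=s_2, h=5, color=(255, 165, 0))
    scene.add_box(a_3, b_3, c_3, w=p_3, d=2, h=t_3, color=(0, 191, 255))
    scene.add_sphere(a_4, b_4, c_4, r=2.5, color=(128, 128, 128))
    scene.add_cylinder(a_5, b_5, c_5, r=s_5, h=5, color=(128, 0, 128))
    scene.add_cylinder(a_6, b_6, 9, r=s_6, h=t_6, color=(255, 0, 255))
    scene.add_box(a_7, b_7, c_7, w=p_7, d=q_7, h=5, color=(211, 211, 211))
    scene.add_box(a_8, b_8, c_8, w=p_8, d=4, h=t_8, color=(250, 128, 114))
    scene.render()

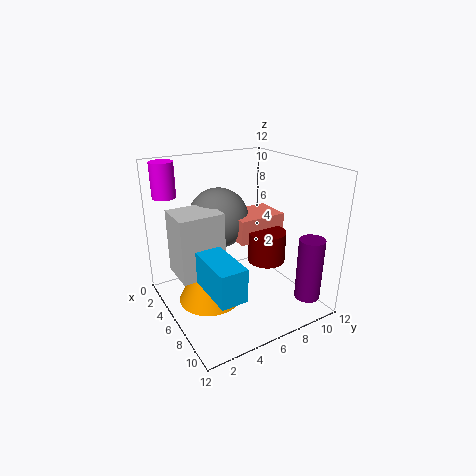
a_1 = 8; b_1 = 7.5; s_1 = 1.5; t_1 = 2.5; a_2 = 6.5; b_2 = 3; c_2 = 1.5; s_2 = 2.5; a_3 = 7.5; b_3 = 1.5; c_3 = 4; p_3 = 4; t_3 = 2.5; a_4 = 4.5; b_4 = 5; c_4 = 7.5; a_5 = 11; b_5 = 9.5; c_5 = 2; s_5 = 1; a_6 = 1.5; b_6 = 1.5; s_6 = 1; t_6 = 3; a_7 = 4.5; b_7 = 0.5; c_7 = 4; p_7 = 3; q_7 = 3.5; a_8 = 4.5; b_8 = 5.5; c_8 = 6; p_8 = 3; t_8 = 2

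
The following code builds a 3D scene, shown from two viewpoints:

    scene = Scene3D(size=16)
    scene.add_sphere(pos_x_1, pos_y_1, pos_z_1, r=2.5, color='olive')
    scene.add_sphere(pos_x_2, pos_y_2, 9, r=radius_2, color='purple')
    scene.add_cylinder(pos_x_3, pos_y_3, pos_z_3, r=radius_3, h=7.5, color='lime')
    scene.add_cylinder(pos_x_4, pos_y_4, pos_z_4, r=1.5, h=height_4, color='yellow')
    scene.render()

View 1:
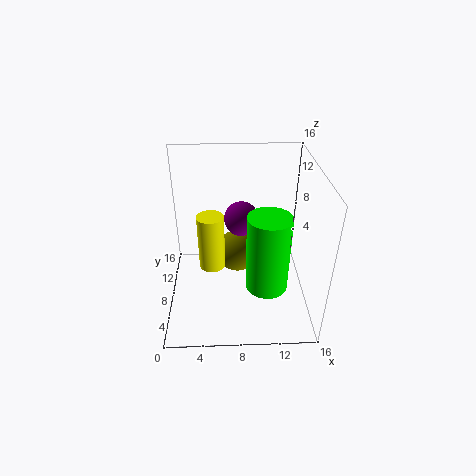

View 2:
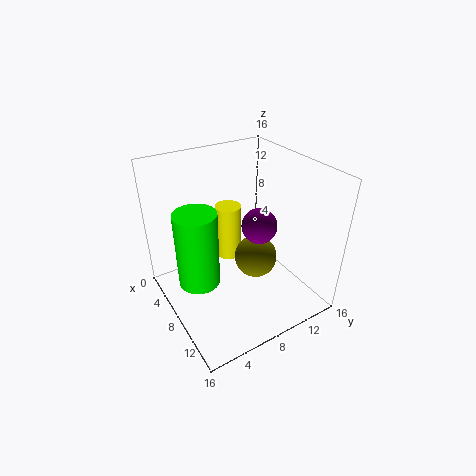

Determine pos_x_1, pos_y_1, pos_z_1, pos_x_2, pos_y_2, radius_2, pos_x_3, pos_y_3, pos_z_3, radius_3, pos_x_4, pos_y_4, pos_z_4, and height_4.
pos_x_1 = 8
pos_y_1 = 10.5
pos_z_1 = 4.5
pos_x_2 = 8.5
pos_y_2 = 10.5
radius_2 = 2
pos_x_3 = 10.5
pos_y_3 = 2
pos_z_3 = 6.5
radius_3 = 2
pos_x_4 = 5
pos_y_4 = 8.5
pos_z_4 = 4
height_4 = 6.5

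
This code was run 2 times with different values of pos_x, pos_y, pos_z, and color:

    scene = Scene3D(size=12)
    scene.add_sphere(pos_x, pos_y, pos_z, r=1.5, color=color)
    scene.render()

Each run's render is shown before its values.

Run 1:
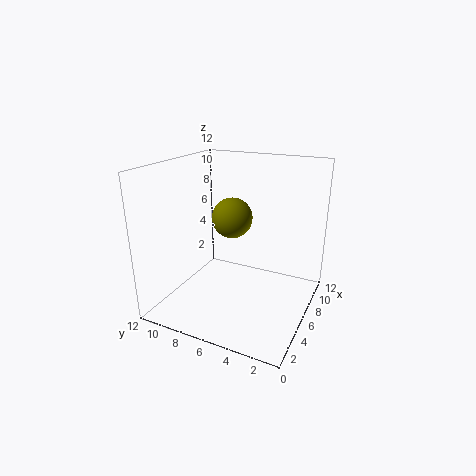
pos_x = 4, pos_y = 5.5, pos_z = 8.5, color = 'olive'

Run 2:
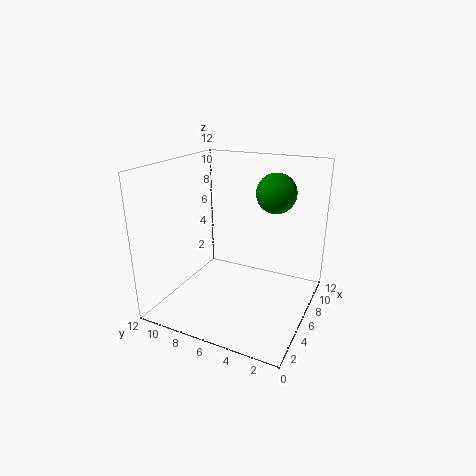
pos_x = 5.75, pos_y = 2.75, pos_z = 10.25, color = 'green'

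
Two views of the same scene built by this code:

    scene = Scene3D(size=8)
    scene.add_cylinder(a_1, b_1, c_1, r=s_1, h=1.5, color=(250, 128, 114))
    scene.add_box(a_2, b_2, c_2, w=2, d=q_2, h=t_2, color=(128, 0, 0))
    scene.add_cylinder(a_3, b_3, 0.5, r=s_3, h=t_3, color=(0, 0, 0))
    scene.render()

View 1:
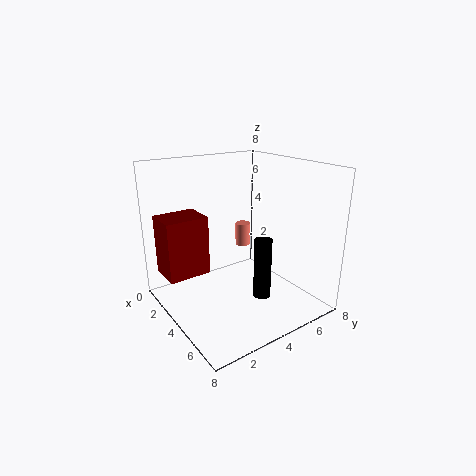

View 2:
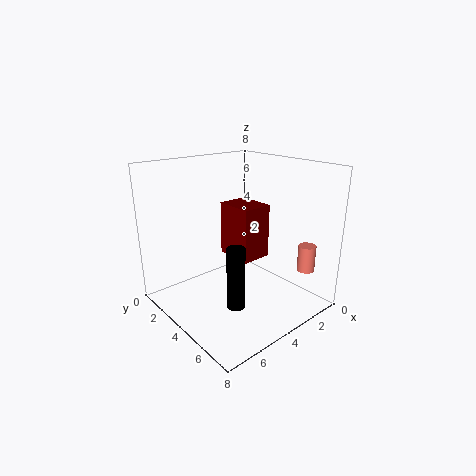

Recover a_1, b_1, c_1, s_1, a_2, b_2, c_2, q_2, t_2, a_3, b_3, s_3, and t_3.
a_1 = 1
b_1 = 6.5
c_1 = 2
s_1 = 0.5
a_2 = 0.5
b_2 = 0.5
c_2 = 1.5
q_2 = 2.5
t_2 = 3.5
a_3 = 5
b_3 = 5
s_3 = 0.5
t_3 = 3.5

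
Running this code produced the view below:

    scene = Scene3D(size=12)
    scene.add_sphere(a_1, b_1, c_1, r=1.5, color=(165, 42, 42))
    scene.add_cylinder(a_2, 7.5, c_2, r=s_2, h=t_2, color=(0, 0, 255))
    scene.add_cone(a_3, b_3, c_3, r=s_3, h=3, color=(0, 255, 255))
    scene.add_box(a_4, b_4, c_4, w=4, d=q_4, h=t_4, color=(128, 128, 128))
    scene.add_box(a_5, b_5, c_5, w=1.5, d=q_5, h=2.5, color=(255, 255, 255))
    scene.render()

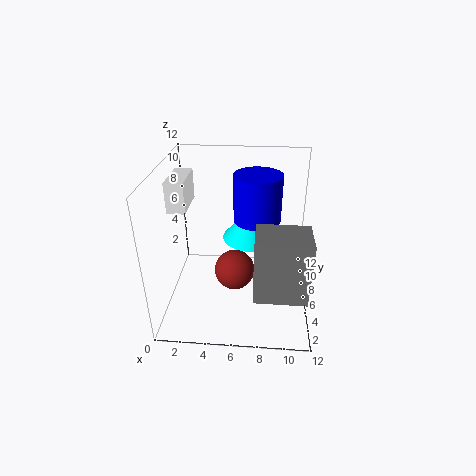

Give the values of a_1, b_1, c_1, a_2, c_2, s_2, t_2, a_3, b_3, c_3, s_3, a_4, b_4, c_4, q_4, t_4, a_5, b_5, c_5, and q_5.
a_1 = 6, b_1 = 3, c_1 = 5, a_2 = 7.5, c_2 = 7, s_2 = 2, t_2 = 4, a_3 = 7, b_3 = 8, c_3 = 5, s_3 = 2.5, a_4 = 7.5, b_4 = 1, c_4 = 3.5, q_4 = 3, t_4 = 5, a_5 = 0.5, b_5 = 5, c_5 = 8.5, q_5 = 3.5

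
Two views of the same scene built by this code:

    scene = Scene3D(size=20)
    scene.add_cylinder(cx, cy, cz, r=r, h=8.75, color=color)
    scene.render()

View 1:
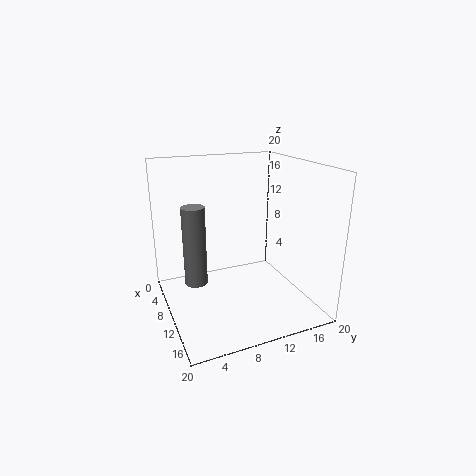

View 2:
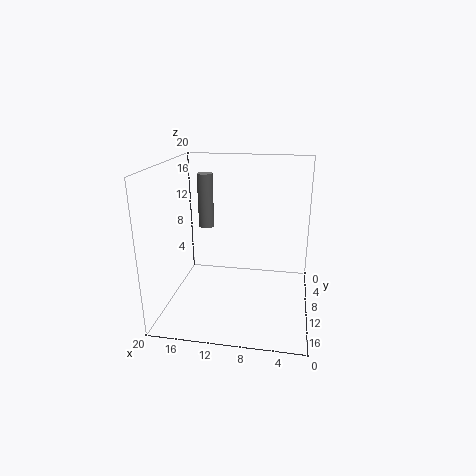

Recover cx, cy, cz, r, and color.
cx = 16.75
cy = 2
cz = 8.5
r = 1.25
color = 'gray'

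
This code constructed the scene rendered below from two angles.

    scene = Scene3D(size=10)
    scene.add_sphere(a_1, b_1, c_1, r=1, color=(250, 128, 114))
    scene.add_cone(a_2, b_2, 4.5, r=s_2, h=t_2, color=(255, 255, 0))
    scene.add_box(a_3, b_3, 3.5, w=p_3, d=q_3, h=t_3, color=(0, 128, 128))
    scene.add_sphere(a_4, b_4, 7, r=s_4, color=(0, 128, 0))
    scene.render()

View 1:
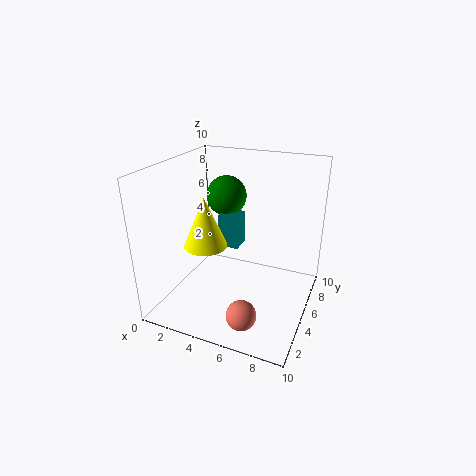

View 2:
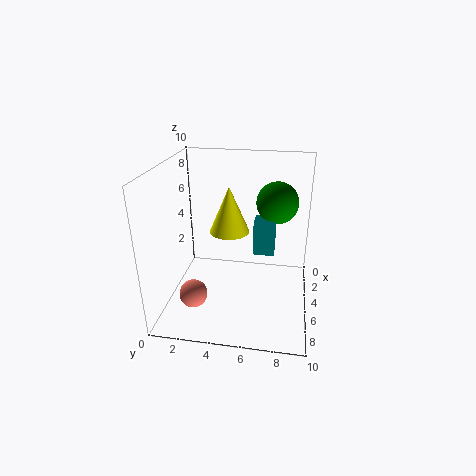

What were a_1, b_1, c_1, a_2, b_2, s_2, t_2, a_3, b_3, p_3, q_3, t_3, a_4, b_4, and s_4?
a_1 = 6.5, b_1 = 2, c_1 = 1, a_2 = 3, b_2 = 4, s_2 = 1.5, t_2 = 3.5, a_3 = 3, b_3 = 6, p_3 = 1.5, q_3 = 1.5, t_3 = 2.5, a_4 = 3, b_4 = 7.5, s_4 = 1.5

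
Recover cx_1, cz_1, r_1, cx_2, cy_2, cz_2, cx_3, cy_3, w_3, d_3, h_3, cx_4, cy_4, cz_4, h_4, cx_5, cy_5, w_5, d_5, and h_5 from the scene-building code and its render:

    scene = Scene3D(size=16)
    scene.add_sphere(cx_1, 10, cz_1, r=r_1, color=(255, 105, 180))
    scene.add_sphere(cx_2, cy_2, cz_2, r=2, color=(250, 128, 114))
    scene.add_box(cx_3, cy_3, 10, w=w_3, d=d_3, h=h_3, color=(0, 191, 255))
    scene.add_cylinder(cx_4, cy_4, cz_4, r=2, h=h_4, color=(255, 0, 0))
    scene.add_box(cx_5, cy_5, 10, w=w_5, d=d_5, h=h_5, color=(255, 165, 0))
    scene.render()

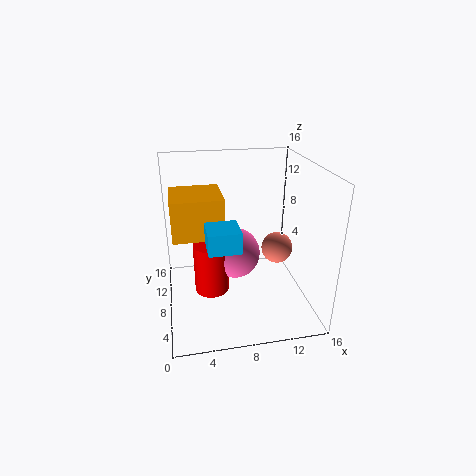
cx_1 = 8
cz_1 = 5
r_1 = 3
cx_2 = 14
cy_2 = 12
cz_2 = 4
cx_3 = 4
cy_3 = 1
w_3 = 3
d_3 = 3
h_3 = 2
cx_4 = 5
cy_4 = 9
cz_4 = 1
h_4 = 6
cx_5 = 1
cy_5 = 4
w_5 = 5
d_5 = 5
h_5 = 4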